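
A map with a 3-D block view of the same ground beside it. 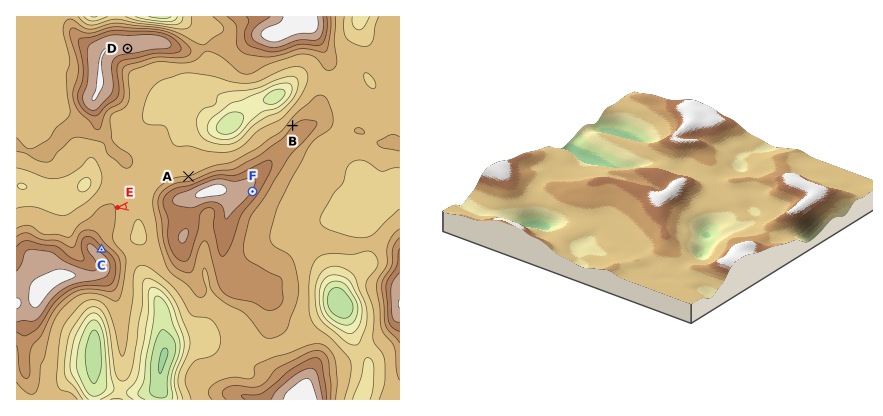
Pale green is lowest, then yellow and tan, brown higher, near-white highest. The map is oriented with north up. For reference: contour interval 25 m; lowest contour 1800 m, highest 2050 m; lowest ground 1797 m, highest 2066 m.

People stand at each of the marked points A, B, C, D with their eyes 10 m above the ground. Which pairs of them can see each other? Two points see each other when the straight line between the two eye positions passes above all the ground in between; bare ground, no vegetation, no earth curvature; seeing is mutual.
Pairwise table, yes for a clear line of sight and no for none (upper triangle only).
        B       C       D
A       yes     no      yes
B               no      yes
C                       yes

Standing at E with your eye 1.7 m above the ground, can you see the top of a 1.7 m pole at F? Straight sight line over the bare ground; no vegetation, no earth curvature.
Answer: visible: false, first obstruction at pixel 157 203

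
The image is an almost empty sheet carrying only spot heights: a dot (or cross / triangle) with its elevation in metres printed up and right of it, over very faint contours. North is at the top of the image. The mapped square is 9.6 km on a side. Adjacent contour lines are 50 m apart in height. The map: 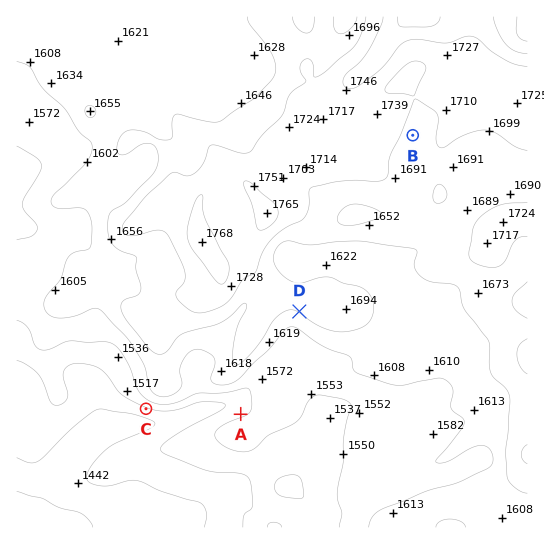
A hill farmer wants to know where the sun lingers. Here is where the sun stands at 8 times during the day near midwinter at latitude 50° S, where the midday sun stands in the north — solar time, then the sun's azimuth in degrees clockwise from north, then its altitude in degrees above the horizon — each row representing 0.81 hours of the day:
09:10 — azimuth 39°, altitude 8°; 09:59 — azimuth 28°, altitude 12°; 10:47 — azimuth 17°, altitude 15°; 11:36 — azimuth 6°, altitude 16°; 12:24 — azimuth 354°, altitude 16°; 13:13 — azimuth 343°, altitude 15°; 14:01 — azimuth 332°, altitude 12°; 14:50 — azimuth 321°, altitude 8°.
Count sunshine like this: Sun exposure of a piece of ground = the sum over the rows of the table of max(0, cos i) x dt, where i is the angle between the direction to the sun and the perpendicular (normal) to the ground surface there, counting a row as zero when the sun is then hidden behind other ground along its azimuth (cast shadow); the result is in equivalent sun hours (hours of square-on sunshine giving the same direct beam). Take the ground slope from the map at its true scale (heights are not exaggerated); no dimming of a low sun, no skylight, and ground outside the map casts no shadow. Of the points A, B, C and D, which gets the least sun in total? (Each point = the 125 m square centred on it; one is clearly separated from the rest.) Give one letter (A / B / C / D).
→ C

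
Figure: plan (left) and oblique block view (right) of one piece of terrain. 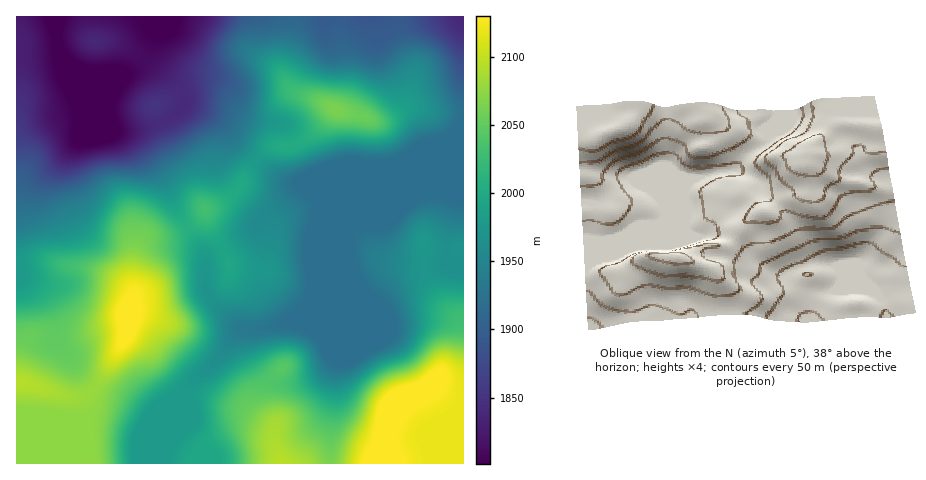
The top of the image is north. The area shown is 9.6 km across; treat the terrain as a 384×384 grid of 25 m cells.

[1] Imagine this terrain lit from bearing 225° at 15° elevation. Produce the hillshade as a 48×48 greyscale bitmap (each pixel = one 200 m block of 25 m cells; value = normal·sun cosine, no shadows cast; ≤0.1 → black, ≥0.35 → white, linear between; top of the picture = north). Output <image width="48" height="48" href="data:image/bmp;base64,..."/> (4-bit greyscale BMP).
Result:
<image width="48" height="48" href="data:image/bmp;base64,Qk32BAAAAAAAAHYAAAAoAAAAMAAAADAAAAABAAQAAAAAAIAEAAATCwAAEwsAABAAAAAAAAAAAAAAABEREQAiIiIAMzMzAERERABVVVUAZmZmAHd3dwCIiIgAmZmZAKqqqgC7u7sAzMzMAN3d3QDu7u4A////AKqqqqmGM2mqqqmr3/7KmHZovcupd4maqqqqqqmGNHmqqqqs7/3Kh3ZovcupiJmaqqqqqqmGRHmqqqq97+26h3Z4rMupiJmqqqqqqqmHVYmqqprN7tu5h3Z4m7zKmZmqqqqqqqqXZnmaqqve7Luph2Znir3bqZqqqqqqqqqYd3iaqqzu26qYZVVVec3bqaqqqbu7uqqYiImaqqzcuqmHVUQ0ac3bmaqqmbu6mImZiJmqqqu6qpiHZUM0aby5iJqpmamId4mqmaq7qZmZmYiJh0IkZ5mXZXiZiIdmZ4q8uqu7qZmZmIial0IkZ4h1NGiYd2ZmeJvdy7y6mZmZmHiJhSEleIhkNGiHVWZ4iaze27u5mZmIiHd2UgA3mZh1RomGQ4iJmrze26qpmph3d2ZUIAFZqqmIeaqFM5mZqrze25maqoZVZ3dlMiWKqqqZq8uWVYiImrze25iamFM0aJmXZnmqqqqqvd25iHd4mqve25iYdBAViruqmZqqqqqqvu7LqmZ4mavNyoiHUQA4vMu6qqqqqqqqzu3LmHeJmavNyoh2MAJ7zLqqqZmqqqqs3ty5dpmqqrzdyph1IBWcyqqqmYmqqqrN3cuYZqq7u83duoZUITasupmql3iaqqzczLqXd6vNzMzLqGVDIkesuZmZdmiaqrzLzLqYiLvMqZmZiGVDM1i8qIiYdWmqqry6u7qZmqqodmd5qXZlVWm8l3eIdnmqqruqq7qZqoh2Znebyoh3ZnrLh3eIdnmqqrqZq7qImYd3eIm9ypiGVovKh3iZh4mqqqmJq7l3iIiIiJm9yphkRqy5h4mZh4maqpmZqqhmd4iImZm8uXZDSM2oiImZh3iaqqmqqpdmZ4iIiImrqGQjasuHeJmYd3iaqqqqqZh3d4d3d3iqljIke7hleJmHdnmaqqqqqpmImYdmZniZdCI2ioZViZd2d4mqqqqqqqmZqndlVWeHQiNXmXZniYZniqqqqqqqqqqqqndlRWZUIjV4iId4mYeKzMu6qqqqqqqqqndURVVDI1eIiIiIiIm97tzMu8zMuqqqqnZURWZVVniId4iIiJvNzM3e7//+yqqqqnZUVoiIiZmYd4h3eby6mbze///+yqqqqnZVaJqZq8uoiIh3irupib3v///8mau7qXZniJmqrNy5mYiJq7u7vO7/7tynZ6u6mHd4iJqqvdy6mZq8u7zd7//9updCR5qYd4h3iJqqvMupmavdur3//+7JdlMSV4h2Voh3eJqqqrqYibzcqr7/7Ll0MyEUeIdlVYdmeaqqqqmImrzLq9//yWQhIhEleIdlRYd3iaqqqqqZqrzLzf/+lTIRIiJGiIdkRYh3mqu7u7qqqru97//qYyITRDRXmYZURJh4ms3cu6qZmqrO/tynQzI1dlZ4mHUyNJh4nO3LqpiJmZrN3Kh2RERXh3eJmGQiNIh4rMuYiIiImau8uod2ZVV5mIiZl1QzRod3q6l3d4iJmru7uod4d3eJmIiZmGVVZ4d3mph3d4iJq7qrupiIiIiJmIiZmHZmdw=="/>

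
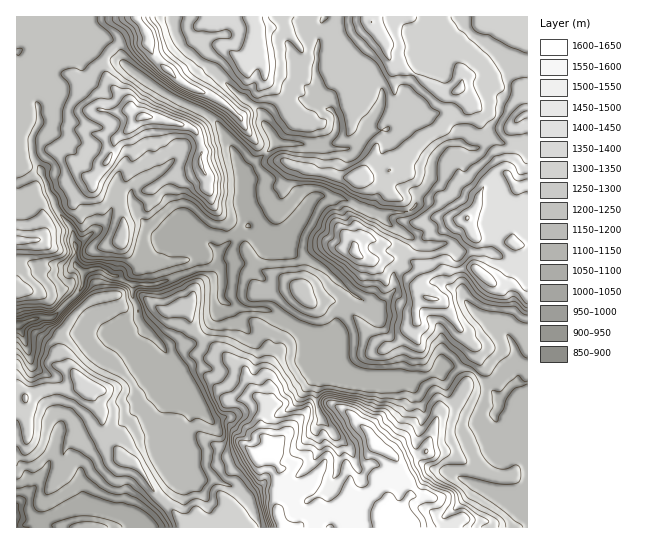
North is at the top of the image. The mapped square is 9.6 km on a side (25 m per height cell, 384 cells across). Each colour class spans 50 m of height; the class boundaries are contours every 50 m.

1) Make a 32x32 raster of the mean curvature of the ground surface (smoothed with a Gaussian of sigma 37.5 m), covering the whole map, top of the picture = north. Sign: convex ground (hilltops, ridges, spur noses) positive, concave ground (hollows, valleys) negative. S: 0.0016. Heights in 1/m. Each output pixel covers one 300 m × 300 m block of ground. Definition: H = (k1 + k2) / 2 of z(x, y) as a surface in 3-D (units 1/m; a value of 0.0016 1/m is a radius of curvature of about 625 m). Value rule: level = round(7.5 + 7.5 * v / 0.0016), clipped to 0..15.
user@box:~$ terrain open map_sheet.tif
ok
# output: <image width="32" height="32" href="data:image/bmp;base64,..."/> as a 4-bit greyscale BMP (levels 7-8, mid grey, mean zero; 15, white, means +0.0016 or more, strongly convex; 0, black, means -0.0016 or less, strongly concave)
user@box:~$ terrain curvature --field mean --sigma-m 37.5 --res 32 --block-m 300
<image width="32" height="32" href="data:image/bmp;base64,Qk12AgAAAAAAAHYAAAAoAAAAIAAAACAAAAABAAQAAAAAAAACAAATCwAAEwsAABAAAAAAAAAAAAAAABEREQAiIiIAMzMzAERERABVVVUAZmZmAHd3dwCIiIgAmZmZAKqqqgC7u7sAzMzMAN3d3QDu7u4A////AKuJqXYnunlw+Id3iKlMu4dLdlVUnll7GMZ4l4iW1VVXd6doh/VUojiIlKd4uqc1eHWoaJuFZnh5t5iTlsEDmoiIZ3i7R4WE/Jd/Zo17qoZ2qFh5l2h7a6vHJwf5aWZ4aJdWemh4eAaIbjCftZTGZniWVYp2d3WJW4Wf+4ll2XZpu6nNl2dy17mUOTM0Vou1aHNMtmZ4SnWblUVUREQ3eHZ4y0Z3hXmbl3R3e8l6JJh3SbdneXVnuUeXl2i6jCnKdwnZZ3YpiUdqdEVaVts9pVhwDoaB7LhFUki4mCeliyRG7eDf9unMN8uLuGNUfOM7y5Z8FQMQLmeWrLQrhcllf6dUYFFqi6QoiGUifdd4x/dXvfD99XiIR6ZlnstpkzFUmpvAVddXhndnhmjcsyiI5XdpKYW0lWTYWIZMhgNrrNZ3fAuHg8Y49GemUhOepIWnd0am6GSpjNRmdUjOlnN3bHvAe386Zn+TV8/8bXuFiFnUiJhod3YvcmaURESnuDlHZod3mMhVPyH1NnW0hXukhIekhnZe//YM8Jy5eGh2eIh9lYe6nIIA/hWXRKhZZXaoSFh3Z7cA/4CMeGeIaEqsd2mJmXtAX4QYy2VrmC2XaYlnZ3d5N/Y1i5tnaIZraHiHZ3d3ZTryZ4SKSWhmqmd4ZoiHeHiec3qmind2esWHhniI"/>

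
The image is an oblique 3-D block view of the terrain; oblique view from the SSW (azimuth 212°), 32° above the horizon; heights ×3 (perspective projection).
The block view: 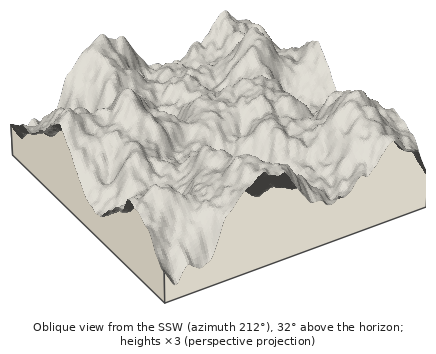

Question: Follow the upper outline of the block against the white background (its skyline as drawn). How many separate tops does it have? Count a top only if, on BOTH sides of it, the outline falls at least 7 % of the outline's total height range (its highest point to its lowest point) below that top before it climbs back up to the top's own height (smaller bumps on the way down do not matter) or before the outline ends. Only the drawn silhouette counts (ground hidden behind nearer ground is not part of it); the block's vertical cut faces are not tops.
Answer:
2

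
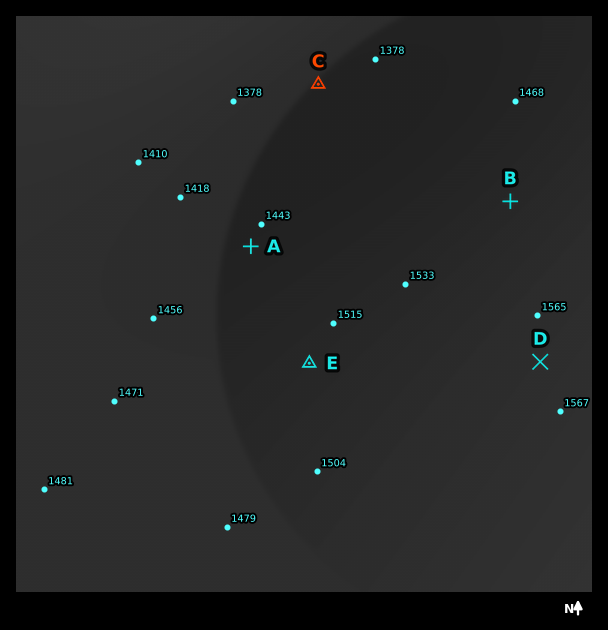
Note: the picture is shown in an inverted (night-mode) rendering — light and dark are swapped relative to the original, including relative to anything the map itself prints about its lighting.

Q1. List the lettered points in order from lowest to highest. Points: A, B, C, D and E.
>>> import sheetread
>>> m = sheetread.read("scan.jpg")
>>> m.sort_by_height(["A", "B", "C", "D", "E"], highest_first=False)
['C', 'A', 'E', 'B', 'D']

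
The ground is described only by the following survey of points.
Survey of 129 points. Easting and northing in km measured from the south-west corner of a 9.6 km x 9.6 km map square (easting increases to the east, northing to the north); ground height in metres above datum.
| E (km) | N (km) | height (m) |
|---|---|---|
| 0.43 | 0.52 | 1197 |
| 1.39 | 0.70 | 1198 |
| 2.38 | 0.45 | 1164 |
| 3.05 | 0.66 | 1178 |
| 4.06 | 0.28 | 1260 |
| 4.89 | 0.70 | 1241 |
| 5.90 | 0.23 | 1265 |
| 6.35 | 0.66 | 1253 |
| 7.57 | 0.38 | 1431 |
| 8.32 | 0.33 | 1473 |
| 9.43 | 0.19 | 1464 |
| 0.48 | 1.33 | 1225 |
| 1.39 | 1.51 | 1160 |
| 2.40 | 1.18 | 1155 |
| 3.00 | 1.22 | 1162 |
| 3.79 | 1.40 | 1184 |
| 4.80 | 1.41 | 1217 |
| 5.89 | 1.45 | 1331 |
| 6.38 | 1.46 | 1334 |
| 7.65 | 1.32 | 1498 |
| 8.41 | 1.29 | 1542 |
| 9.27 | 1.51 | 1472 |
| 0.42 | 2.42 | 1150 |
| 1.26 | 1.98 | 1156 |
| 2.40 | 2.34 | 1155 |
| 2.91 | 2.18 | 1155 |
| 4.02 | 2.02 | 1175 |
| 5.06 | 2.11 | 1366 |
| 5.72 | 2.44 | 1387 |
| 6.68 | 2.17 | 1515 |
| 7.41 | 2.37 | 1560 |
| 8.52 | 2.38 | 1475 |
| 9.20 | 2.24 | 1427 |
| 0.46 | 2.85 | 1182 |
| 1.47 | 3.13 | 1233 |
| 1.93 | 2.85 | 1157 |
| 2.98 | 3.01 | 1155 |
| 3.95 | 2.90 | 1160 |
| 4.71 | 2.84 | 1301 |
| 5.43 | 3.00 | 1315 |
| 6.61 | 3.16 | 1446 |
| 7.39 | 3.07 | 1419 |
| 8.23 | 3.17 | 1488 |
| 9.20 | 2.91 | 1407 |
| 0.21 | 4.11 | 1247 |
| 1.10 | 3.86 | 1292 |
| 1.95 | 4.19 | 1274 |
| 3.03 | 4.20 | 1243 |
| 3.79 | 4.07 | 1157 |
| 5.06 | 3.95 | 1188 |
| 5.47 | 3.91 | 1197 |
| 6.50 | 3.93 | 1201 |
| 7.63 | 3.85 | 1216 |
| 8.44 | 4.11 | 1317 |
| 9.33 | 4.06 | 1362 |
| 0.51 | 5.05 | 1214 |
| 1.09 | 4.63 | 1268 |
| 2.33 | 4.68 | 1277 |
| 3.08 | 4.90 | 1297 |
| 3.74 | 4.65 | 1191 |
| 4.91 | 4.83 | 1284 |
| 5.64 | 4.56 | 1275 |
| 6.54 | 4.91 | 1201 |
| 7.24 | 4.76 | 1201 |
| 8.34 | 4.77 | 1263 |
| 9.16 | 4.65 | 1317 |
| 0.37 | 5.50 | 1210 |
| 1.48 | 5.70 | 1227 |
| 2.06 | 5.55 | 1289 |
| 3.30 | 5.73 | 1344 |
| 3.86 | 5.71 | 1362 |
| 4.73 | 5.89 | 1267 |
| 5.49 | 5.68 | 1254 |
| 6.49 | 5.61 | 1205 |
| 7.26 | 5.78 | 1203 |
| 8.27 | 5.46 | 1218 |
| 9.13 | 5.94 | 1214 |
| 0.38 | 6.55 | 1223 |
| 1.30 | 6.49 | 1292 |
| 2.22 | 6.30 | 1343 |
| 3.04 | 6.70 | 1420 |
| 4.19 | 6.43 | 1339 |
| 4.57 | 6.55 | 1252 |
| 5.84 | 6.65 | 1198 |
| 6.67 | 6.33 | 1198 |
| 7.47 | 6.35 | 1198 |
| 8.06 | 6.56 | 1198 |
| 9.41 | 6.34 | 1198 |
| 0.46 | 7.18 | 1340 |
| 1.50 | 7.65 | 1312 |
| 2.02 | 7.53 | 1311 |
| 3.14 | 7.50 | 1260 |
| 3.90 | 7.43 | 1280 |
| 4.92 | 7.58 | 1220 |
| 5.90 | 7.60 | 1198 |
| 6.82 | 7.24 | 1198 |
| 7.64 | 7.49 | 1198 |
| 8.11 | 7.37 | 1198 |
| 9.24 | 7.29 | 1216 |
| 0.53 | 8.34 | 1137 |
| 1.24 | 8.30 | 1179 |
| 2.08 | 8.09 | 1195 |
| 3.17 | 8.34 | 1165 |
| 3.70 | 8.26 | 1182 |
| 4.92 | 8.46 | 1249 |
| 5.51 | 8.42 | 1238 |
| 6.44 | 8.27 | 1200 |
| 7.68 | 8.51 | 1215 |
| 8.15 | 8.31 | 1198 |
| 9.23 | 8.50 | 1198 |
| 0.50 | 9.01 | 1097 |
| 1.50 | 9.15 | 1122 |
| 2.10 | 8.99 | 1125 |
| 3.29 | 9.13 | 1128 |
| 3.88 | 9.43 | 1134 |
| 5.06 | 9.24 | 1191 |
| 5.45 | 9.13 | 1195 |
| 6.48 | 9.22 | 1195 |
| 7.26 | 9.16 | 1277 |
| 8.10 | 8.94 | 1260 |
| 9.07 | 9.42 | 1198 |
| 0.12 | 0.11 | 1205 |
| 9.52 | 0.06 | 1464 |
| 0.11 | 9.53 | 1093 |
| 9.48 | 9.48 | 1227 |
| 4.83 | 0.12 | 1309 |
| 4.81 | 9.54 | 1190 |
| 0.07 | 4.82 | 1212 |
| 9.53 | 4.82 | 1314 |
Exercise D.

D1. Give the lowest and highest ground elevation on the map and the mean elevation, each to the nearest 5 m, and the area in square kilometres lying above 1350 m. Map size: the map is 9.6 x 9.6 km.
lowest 1090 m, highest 1575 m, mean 1260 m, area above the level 15.8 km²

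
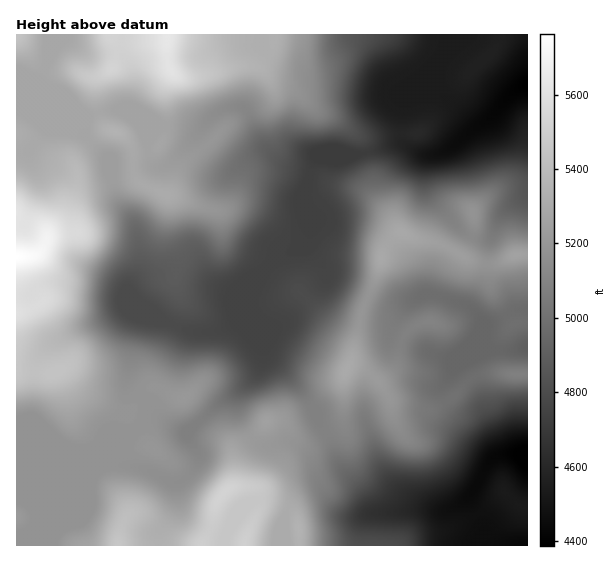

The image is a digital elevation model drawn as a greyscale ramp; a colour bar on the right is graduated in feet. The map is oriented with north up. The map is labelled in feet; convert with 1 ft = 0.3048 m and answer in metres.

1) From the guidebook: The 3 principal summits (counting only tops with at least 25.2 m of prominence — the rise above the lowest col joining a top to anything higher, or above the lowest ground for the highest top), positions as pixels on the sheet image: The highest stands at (225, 492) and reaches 1685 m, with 107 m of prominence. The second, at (346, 371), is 1617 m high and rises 67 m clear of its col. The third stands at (381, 259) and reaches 1615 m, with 33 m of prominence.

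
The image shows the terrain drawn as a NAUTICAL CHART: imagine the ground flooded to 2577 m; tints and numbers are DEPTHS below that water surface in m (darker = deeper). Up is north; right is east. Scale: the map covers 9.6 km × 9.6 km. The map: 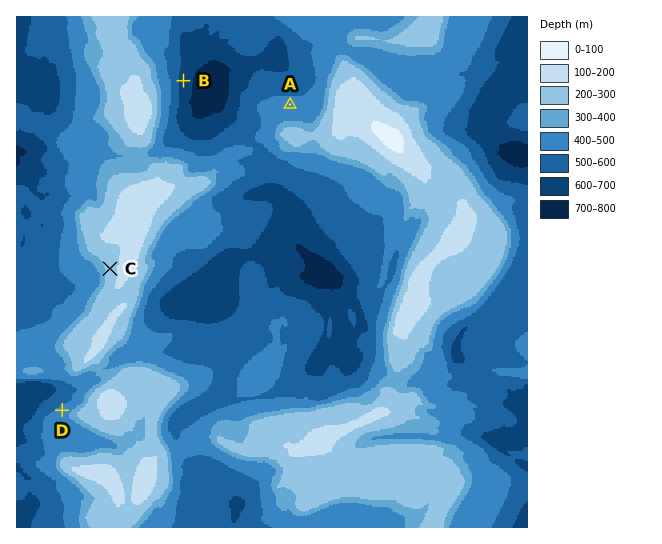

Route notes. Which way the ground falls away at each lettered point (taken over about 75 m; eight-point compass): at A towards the N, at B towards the E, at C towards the W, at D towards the NW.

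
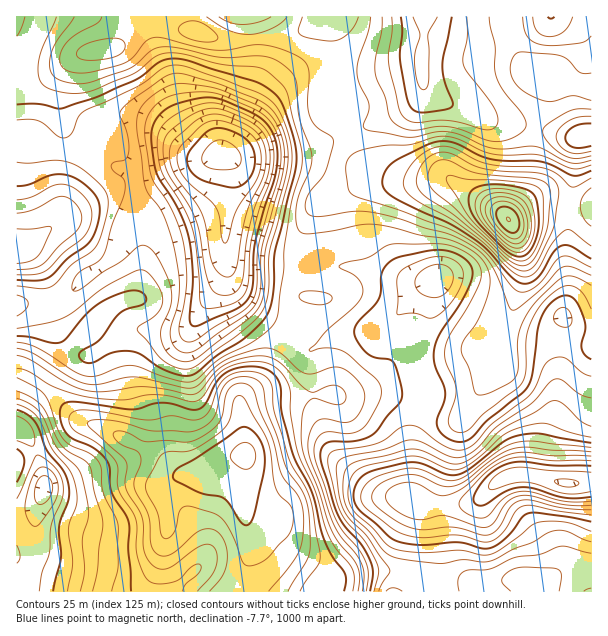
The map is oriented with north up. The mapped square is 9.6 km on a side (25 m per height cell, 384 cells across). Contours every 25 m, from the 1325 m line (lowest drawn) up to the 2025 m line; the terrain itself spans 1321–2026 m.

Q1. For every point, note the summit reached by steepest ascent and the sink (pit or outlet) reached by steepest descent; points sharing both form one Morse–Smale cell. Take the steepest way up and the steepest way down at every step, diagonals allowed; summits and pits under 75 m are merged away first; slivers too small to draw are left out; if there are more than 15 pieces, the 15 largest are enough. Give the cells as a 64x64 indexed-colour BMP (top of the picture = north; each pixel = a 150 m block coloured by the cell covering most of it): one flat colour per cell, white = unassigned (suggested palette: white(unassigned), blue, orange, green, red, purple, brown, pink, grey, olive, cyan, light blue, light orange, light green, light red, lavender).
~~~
<image width="64" height="64" href="data:image/bmp;base64,Qk12CAAAAAAAAHYAAAAoAAAAQAAAAEAAAAABAAQAAAAAAAAIAAATCwAAEwsAABAAAAAAAAAA////ALR3HwAOf/8ALKAsACgn1gC9Z5QAS1aMAMJ34wB/f38AIr28AM++FwDox64AeLv/AIrfmACWmP8A1bDFAGZmZmZmZmZjMzMzMzMzMzMzMzMzMzMzMRERERERERERlmZmZmZmZmYzMzMzMzMzMzMzMzMzMzMxERERERERERGZZmZmZmZmZjMzMzMzMzMzMzMzMzMzMzEREREREREREZlmZmZmZmZmMzMzMzMzMzMzMzMzMzMzMRERERERERERmWZmZmZmZmYzMzMzMzMzMzMzMzMzMzMxERERERERERGZZmZmZmZmZjMzMzMzMzMzMzMzMzMzMzEREREREREREZlmZmZmZmZmYzMzMzMzMzMzMzMzMzMzMRERERERERERmWZmZmZmZmZjMzMzMzMzMzMzMzMzMzMxERERERERERGZZmZmZmZmZmMzMzMzMzMzMzMzMzMzMxEREREREREREZlmZmZmZmZmYzMzMzMzMzMzMzMzMzMzERERERERERERmZZmZmZmZmZjMzMzMzMzMzMzMzMzMxERERERERERERGZlmZmZmZmZmMzMzMzMzMzMzMzMzMzEREREREREREREZmWZmZmZmZmYzMzMzMzMzMzMzMzMzMRERERERERERERmZZmZmZmZmZmVVMzMzMzMzMzMzMzMxERERERERERERGZlmZmZmZmZmVVVVMzMzMzMzMzMzMzEREREREREREREZlmZmZmZmZlVVVVVVMzMzMzMzMzMzMRERERERERERERmWZmZmZmZVVVVVVVUzMzMzMzMzMzMxERERERERERERGWZmZmZmVVVVVVVVVTMzMzMzMzMzMzEREREREREREREWZmZmZlVVVVVVVVVVMzMzMzMzMzMzMRERERERERERERZmZmZVVVVVVVVVVVUzMzMzMzMzMzMzERERERERERERFmZmZVVVVVVVVVVVVTMzMzMzMzMzMzMREREREREREREWZmZVVVVVVVVVVVVVMzMzMzMzMzMzMzERERERERERERZmVVVVVVVVVVVVVVVTMzMzMzMzMzMzMRERERERERERFmVVVVVVVVVVVVVVVVUzMzMzMzMzMzMREREREREREREVVVVVVVVVVVVVVVVVVVMzMzMzMzMzMxERERERERERERVVVVVVVVVVVVVVVVVVUzMzMzMzMzMzERERERERERERFVVVVSJVVVVVVVVVVVVVMzMzMzMzMzMREREREREREREVVVVSIiVVVVVVVVVVVVUzMzMzMzMzMxERERERERERERVVVSIiIiVVVVVVVVVVVVMzMzMzMzMzERERERERERERFVVSIiIiIiIiIlVVVVVVUzMzMzMzMzMREREREREREREVVVIiIiIiIiIiJVVVVVVVMzMzMzMzMzERERERERERERVVUiIiIiIiIiIiVVVVVVUzMzMzMzMzMRERERERERERF3d3IiIiIiIiIiJVVVVVVVMzMzMzMzMxEREREREREREXd3dyIiIiIiIiIiVVVVVVUzMzMzMzMzERERERERERERd3d3ciIiIiIiIiIlVVVVUzMzMzMzMxERERERERERERF3d3d3IiIiIiIiIiVVVVVTMzMzMxEREREREREREREREXd3d3d3IiIiIiIiJVIiIiERERERERERERERERERERERd3d3d3dyIiIiIiIiIiIiIRERERERERERERERERERERF3d3d3d3IiIiIiIiIiIiIhEREREREREREREREREREREXd3d3d3dyIiIiIiIiIiIiIRERERERERERERERERERERd3d3d3d3IiIiIiIiIiIiIhERERERERERERERERERERF3d3d3d3dyIiIiIiIiIiIiEREREREREREREREREREREXd3d3d3d3dyIiIiIiIiIiIhERERERERERERFEgRERERd3d3d3d3d3ciIiIiIiIiIiIRERERERERERFERIgRGIh3d3d3d3d3d3IiIiIiIiIiIiIhERERERERRERESIiIiHd3d3d3d3d3d3IiIiIiIiIiIiIhERERERRERERIiIiId3d3d3d3d3d3dyIiIiIiIiIiIiIkREREREREREiIiIh3d3d3d3IiIid3ciIiIiIiIiIiJERERERERERESIiIiHd3d3dyIiIiIiIiIiIiIiIiIiJERERERERERERIiIiId3ciIiIiIiIiIiIiIiIiIiIiJEREREREREREREiIiIgiIiIiIiIiIiIiIiIiIiIiIiIkRERERERERERERIiIiCIiIiIiIiIiIiIiIiIiIiIiIiREREREREREREREiIiIIiIiIiIiIiIiIiIiIiIiIiIiRERERERERERERESIiIgiIiIiIiIiIiIiIiIiIiIiIiJERERERERERERERIiIiCIiIiIiIiIiIiIiIiIiIiIiJERERERERERERERESIiIIiIiIiIiIiIiIiIiIiIiIiIkRERERERERERERERIiIgiIiIiIiIiIiIiIiIiIiIiIiREREREREREREREREiIRCIiIiIiIiIiIiIiIiIiIiIiJERERERERERERERESEREIiIiIiIiIiIiIiIiIiIiIiIkREREREREREREREREREQiIiIiIiIiIiIiIiIiIiIiIiRERERERERERERERERERCIiIiIiIiIiIiIiIiIiIiIiJEREREREREREREREREREIiIiIiIiIiIiIiIqqqIiIiIkREREREREREREREREREQiIiIiIiIiIiIqqqqqqqqqIiRERERERERERERERERERCIiIiIiIiIiqqqqqqqqqqqiJERERERERERERERERERE"/>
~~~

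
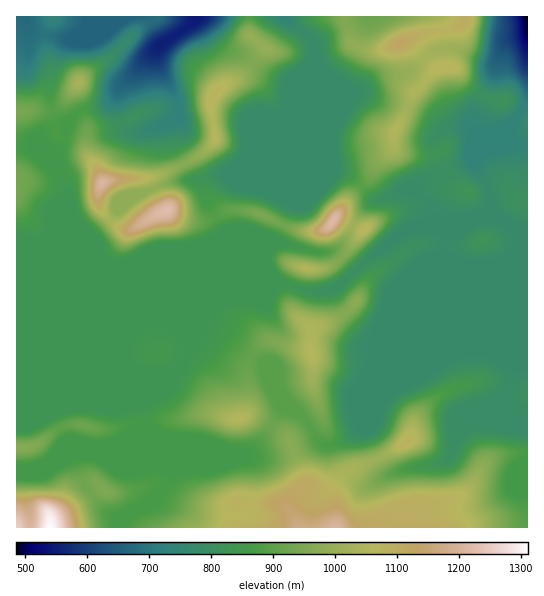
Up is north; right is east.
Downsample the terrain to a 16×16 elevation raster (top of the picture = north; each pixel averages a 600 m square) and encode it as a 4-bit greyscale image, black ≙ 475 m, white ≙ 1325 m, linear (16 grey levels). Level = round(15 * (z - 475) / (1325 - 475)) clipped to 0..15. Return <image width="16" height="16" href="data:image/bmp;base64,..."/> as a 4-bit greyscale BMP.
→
<image width="16" height="16" href="data:image/bmp;base64,Qk32AAAAAAAAAHYAAAAoAAAAEAAAABAAAAABAAQAAAAAAIAAAAATCwAAEwsAABAAAAAAAAAAAAAAABEREQAiIiIAMzMzAERERABVVVUAZmZmAHd3dwCIiIgAmZmZAKqqqgC7u7sAzMzMAN3d3QDu7u4A////ANyHeavMu7uYiId3iaupiJeHd3d3iHiWd2d3eJmIZpZmZmZniIhlZmZmZnZ4mWVVVWZmZneJdVVVZmZmZnd2VVVmZ2ZmiHZlZXaLuHd6p1VVd7qoZlaGZmZ3qIh1VXl2VXd2VoVVeYZVeGRHl1Vol2VWYyaIdnmqY0Q0Ilhmiapy"/>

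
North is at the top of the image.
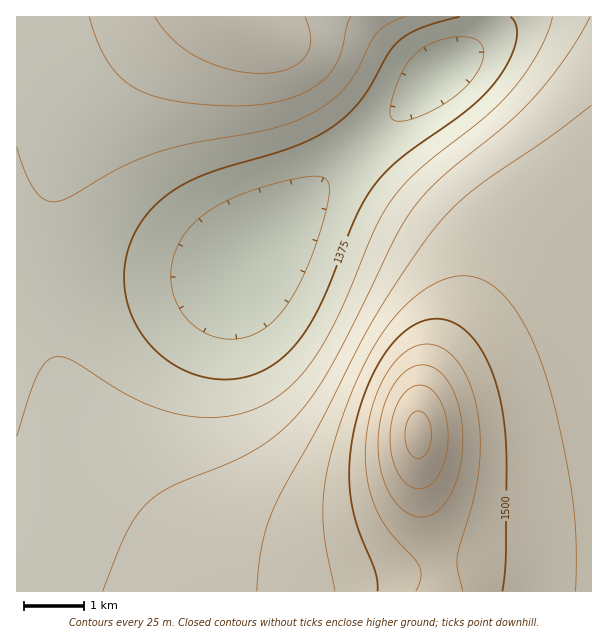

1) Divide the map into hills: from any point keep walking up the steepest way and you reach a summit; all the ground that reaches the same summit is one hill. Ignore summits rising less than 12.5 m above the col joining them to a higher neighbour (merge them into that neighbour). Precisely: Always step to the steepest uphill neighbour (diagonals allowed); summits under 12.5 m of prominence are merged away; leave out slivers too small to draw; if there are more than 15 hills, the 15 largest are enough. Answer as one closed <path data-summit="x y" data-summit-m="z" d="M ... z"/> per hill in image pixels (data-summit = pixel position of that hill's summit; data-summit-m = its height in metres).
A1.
<path data-summit="419 434" data-summit-m="1608" d="M591 16l-105 0-5 20-19 20-31 23-51 53-59 52-85 82-8 5-16 5-29 2-109 2-54 3-4 2 1 307 575-1z"/><path data-summit="237 17" data-summit-m="1474" d="M485 16l-468 0-1 268 58-4 109-2 29-2 19-6 149-138 51-53 31-23 19-20 5-13z"/>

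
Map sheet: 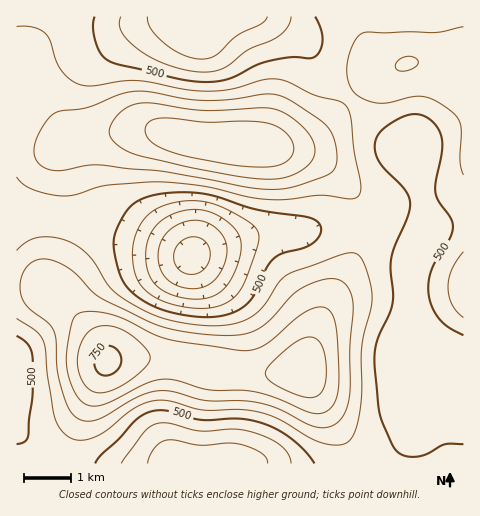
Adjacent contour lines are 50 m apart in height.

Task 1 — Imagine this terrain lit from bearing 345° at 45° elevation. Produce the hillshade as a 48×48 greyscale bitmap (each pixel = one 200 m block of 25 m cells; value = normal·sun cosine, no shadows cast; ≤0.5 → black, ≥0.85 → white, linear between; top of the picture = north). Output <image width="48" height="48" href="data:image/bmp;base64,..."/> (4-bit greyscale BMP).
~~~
<image width="48" height="48" href="data:image/bmp;base64,Qk32BAAAAAAAAHYAAAAoAAAAMAAAADAAAAABAAQAAAAAAIAEAAATCwAAEwsAABAAAAAAAAAAAAAAABEREQAiIiIAMzMzAERERABVVVUAZmZmAHd3dwCIiIgAmZmZAKqqqgC7u7sAzMzMAN3d3QDu7u4A////ALuqmHdmZmZ3d3Zmd3d3iHd3iJmaqqqqu6qpmHZlVWZndmZWZnZmd2ZmeImZqqqqqqqZh2ZUVVVmVVRERVVVVVVVZ4mZmZmZqpmZh2VERFVVVEMzMzREREREVniZmZmZmZmZh2VDMzREQzIhEiIzMzNEVniZmZmZmaqZh2UyIiIiMyIREREiIzREVWeJmZmZmaqpmGVCEAARIiIhEREiI0RVVmeJmZmZmaqZiHZDEAARIzMyIiMzNFVmZmeJmqqqmaqZiHdkMiEiNEVVVVVmZmZmZ3eJqqqqqaqZmIh2ZUREVWd3eIiZiIh3d3eJmqqqqqqpmZmYh2ZneImaqqu7uqmHd3eImqqpmZmZqqqqmYiZmru7u8zMzLqYd3d4iZmZmYiJq7u7qqq7zN3d3czMzMuod2Z3iJmYh2Z4mrzMy7zN3u7u7d3MzMuph2ZneIiIdlVnirzd3d3e7////u3czMuph2Zmd4iHZlVnibzd7u7v/////u3czMu6h3Zmd4iHdnZniazd7u7v////7u3czMu6mHd3eIiId4iImavM3d3e7//+7dzMzMy6qYh3iJmZiJmZmqq7u7zN3u7u3czMzMzLqZiIiZmZmaqqqqqqqqqrzd3d3Mu8zMzMupmIiZqqqru7u6qpmZmaq8zMzMu8zN3cu6mIiZqru7u7u7qpmIiImau7u7u8zM3cy6mIiJq7vMzMu7qpiHd3eImaqru7vMzMu6mIiJmrzMzMu6qZh3ZmZneImaq7u7u7uqmIeImrvLu7uqmYh2VVRVZneImaqqqqqpmId4iaq6qqqpmYh2VEM0RVVmd4iIiZmZmIiIiJmpmZmYiIh2VDIiMzREVWZnd4iJmIiIiIiYiIiIiId2VDIRESIzM0RFZneIiZmIiIiId3d3d3dmVDIQAAESIiI0RWZ4mZmZmZiHdmZmZmZVQzIQAAAREiIjRVZ4mZqZmZmIdmZmZlVUMyIQAAESIiIjRWZ4mqqqqpmIh3ZmZlVEMyIRESIjM0REVWeImqqqqqmZiId2ZmVVQzIiM0REVVVWZ3iImZqqqqqamZiHd3dmVURFVmd3d3d3iIiIiZmaqqqqqqmZiIiHd3d4iZmZmZmZmZmIiIiJmZmqqqqqqZmZmZqru8zLu7uqqqmId3d3iImZqqu7u6qqq7zd3d3d3My7u6qYd2ZmZ3iZmqu7vLu7zN3u7u7u3dzMu7qYdmVVVneImaq7zM3d3e7v///+7dzMy7qYd2VVVneIiaq7zN3u7u7////+7dzMu7qYh2ZVZneIiZqrvN3u7u7////u7dzLu6qYiHdmZ3iIiZqqu83e7u7u//7u3dy7u6qZiIh3d4iImZmqqrzN3d3d7u7d3cy6qqqpmZmIiJmZmZmZmau7zMzMzd3d3cy6qqqqqqqqmaqqqZmZmZqru7u7u8zM3cy6qqqqq7u7u7u7upmYmZqqqqqqqrvM3cy6qZqqq7zMzLu7u6mYiImZmqqpmau8zMy6mZmaq7zMzMzMu6mYiIiJmZmZmZq7vMu6mZmaqrvMzMzA=="/>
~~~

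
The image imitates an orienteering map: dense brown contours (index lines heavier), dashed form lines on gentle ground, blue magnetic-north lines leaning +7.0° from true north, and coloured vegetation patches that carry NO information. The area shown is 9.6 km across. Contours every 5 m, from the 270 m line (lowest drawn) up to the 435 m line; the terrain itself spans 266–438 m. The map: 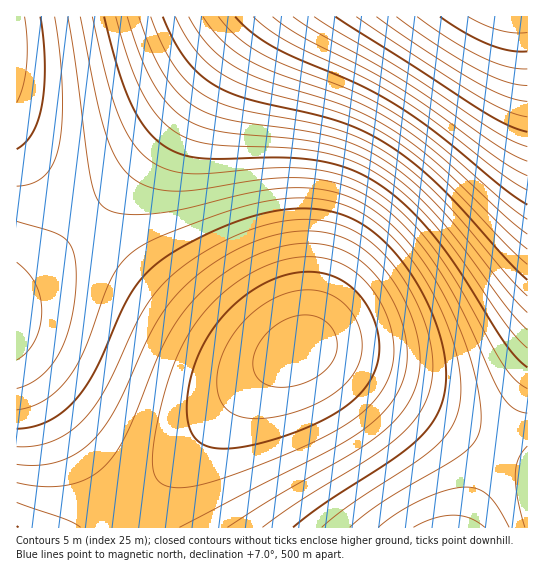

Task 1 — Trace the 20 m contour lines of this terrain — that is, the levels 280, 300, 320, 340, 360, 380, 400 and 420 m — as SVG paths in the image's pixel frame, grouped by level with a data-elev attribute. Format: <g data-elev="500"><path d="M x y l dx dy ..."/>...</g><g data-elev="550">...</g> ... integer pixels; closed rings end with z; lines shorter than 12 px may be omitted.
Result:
<g data-elev="280"><path d="M527 69l-21-3-24-9-32-18-33-22"/></g><g data-elev="300"><path d="M527 132l-18-7-23-12-151-96"/></g><g data-elev="320"><path d="M527 190l-24-15-64-50-37-26-39-22-75-35-19-12-16-13"/></g><g data-elev="340"><path d="M527 249l-21-19-63-61-41-33-25-15-26-13-84-27-29-12-15-10-13-12-12-14-9-16"/></g><g data-elev="360"><path d="M527 313l-18-20-47-59-25-29-27-26-28-20-23-12-24-9-30-7-79-12-20-6-17-11-15-14-13-18-11-24-11-29"/></g><g data-elev="380"><path d="M413 527l21-9 20-3 16 3 15 9"/><path d="M527 389l-12-9-12-15-44-79-29-42-29-33-30-22-26-13-30-7-38-1-67 5-21 1-24-5-19-12-15-18-13-26-12-36-14-60"/></g><g data-elev="400"><path d="M293 527l28-21 68-44 26-20 12-12 8-12 6-13 4-15 1-23-4-25-10-28-13-28-17-25-19-20-20-16-20-10-17-5-19-2-20 1-21 4-23 6-24 10-28 13-22 13-21 16-16 20-11 20-26 59-9 16-10 13-13 12-14 10-16 6-16 2"/><path d="M17 149l9-7 7-9 5-13 4-15 3-42-5-46"/></g><g data-elev="420"><path d="M81 527l-15-8-49-17"/><path d="M172 487l18 0 23-5 34-12 46-19 29-13 21-12 18-12 13-13 10-14 7-14 3-16-1-16-4-19-7-17-10-16-13-13-16-11-17-6-19-2-20 2-21 7-21 11-20 14-18 18-17 22-13 26-11 30-9 39-4 28 0 17 6 11 6 3z"/></g>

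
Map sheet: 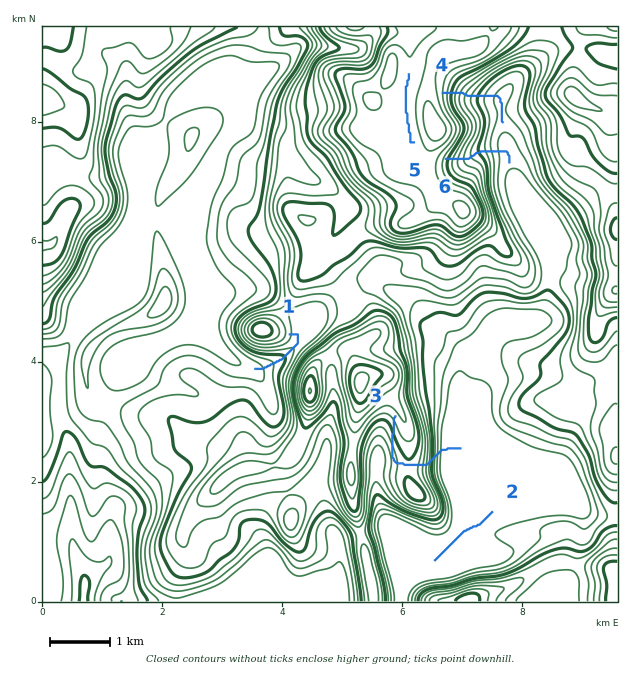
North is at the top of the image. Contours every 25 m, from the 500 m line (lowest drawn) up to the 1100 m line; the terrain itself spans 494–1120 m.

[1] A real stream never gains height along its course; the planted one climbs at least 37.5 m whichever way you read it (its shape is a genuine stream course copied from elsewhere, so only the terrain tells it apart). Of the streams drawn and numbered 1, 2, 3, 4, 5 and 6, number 3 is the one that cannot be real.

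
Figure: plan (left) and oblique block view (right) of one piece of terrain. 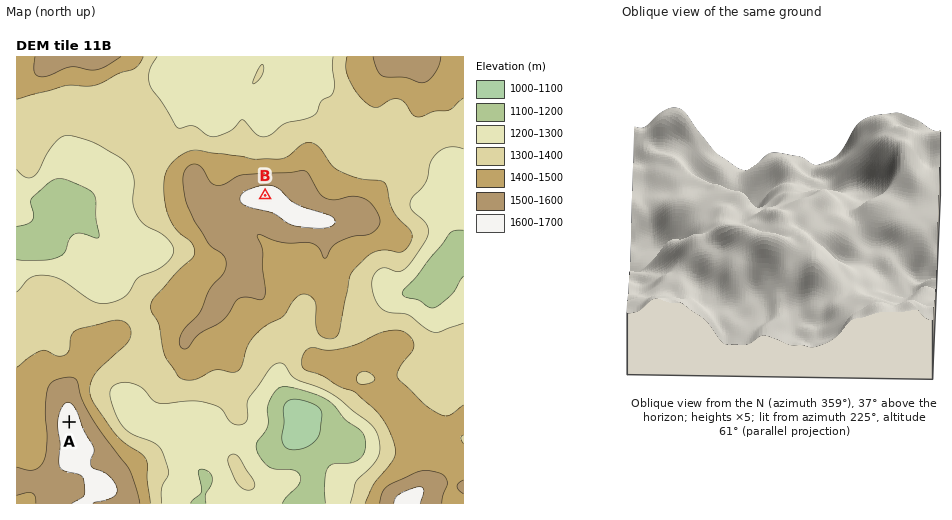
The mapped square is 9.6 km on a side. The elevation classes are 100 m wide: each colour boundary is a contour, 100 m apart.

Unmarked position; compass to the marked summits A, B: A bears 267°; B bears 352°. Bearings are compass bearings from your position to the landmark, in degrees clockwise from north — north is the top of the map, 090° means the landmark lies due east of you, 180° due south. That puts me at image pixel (295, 410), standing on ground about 1060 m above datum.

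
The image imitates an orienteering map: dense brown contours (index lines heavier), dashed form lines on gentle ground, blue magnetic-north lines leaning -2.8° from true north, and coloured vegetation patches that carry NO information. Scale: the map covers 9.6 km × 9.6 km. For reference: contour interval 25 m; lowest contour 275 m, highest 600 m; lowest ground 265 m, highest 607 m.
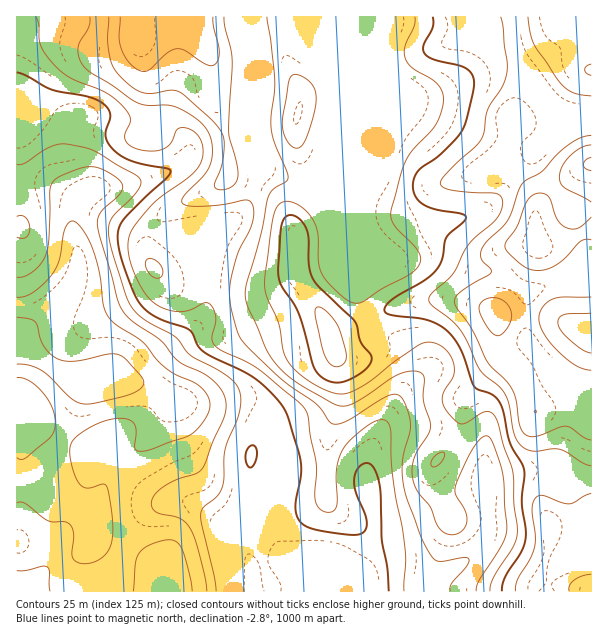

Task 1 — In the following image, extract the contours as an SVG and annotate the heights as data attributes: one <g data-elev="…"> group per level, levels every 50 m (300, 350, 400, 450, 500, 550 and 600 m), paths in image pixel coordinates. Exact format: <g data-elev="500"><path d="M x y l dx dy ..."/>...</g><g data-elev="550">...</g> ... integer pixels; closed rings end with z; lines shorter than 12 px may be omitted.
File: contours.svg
<g data-elev="300"><path d="M133 591l2-28 5-11 12-8 18-4 7 2 5 7 7 24 3 18"/><path d="M17 571l7 0 18-5 5 1 2 5 1 19"/><path d="M17 458l4 2 5-2 22-18 6-8 1-9-3-15-9-15-13-12-7-3-6 0"/><path d="M17 297l7 0 8-4 19-18 8-15 6-32 4-6 3-1 3 1 11 12 7 16 7 25 3 30 6 13 9 8 25 16 14 18 10 9 10 6 17 7 7 5 7 9 2 9-5 14-13 15-7 3-38 13-7 1-5-2 0-23-3-4-7-3-12 0-15 4-16 9-9 8-3 7 0 9 3 15 5 11 5 5 4 1 17-4 3 2 1 5 4 28 0 20-5 13-9 8-12 4-10-3-3-3-1-4 1-21-4-9-4-2-17-1-22-17-5-2-4 1"/></g><g data-elev="350"><path d="M17 237l4 1 5 0 3-4 1-6-1-6-3-4-5-3-4 1"/><path d="M17 164l9-1 25-17 8-2 7 0 20 4 9 3 44 26 2 5-2 7-26 27-5 12 4 23 17 51 5 8 7 7 33 19 15 18 37 21 7 6 6 8 2 9-1 10-3 12-12 29-2 37-5 9-14 11-3 7 1 11 12 51 2 16"/></g><g data-elev="400"><path d="M36 17l3 7 0 15 2 8 14 19 16 12 37 16 11 8 8 9 3 9-5 17 1 4 4 5 16 5 16-2 8-5 6-13 6-3 10 2 8 8 3 8 0 7-1 8-4 7-11 11-31 22-24 29-4 15 4 21 6 16 8 12 7 8 8 5 10 4 11 1 9-2 13-7 6 1 4 5 2 8-4 21 3 7 8 6 34 17 46 39 5 9 2 21 6 25-1 38 2 6 4 4 9 2 4-2 2-3 1-39 3-12 5-10 14-14 15-10 9-2 5 3 3 9 2 47 12 72-1 40"/></g><g data-elev="450"><path d="M109 17l-1 22 2 18 4 11 8 10 12 11 10 4 9 0 18-3 9 2 29 25 11 12 4 11 0 12-3 15-7 18 2 4 5 1 6-1 6-3 4-6 1-6-2-15-7-25 3-74-1-12-6-22-1-9"/><path d="M267 17l8 63-4 37 0 12 3 14 14 34-2 5-14 9-4 7-7 35-15 54-1 10 3 9 18 44 12 16 19 17 39 22 9 1 9-3 36-24 11-6 13-2 8 3 2 6-1 21 7 19 0 8-2 7-14 23-2 9 0 10 5 14 13 16 7 18 9 8 10 1 6-3 3-4 2-6-1-6-11-21 1-9 12-27 9-15 8-7 3 0 3 3 12 35 4 56-4 13-23 36-4 12"/></g><g data-elev="500"><path d="M329 381l12 1 14-5 13-11 4-9-11-15-6-21-35-33-7-9-4-13 0-27-3-11-8-10-5-3-5 0-4 4-3 11-3 37 1 12 3 8 12 16 5 11 15 54 6 8z"/><path d="M433 17l0 9-9 19 0 8 8 6 27 6 8 4 6 8 1 10-7 32-5 12-21 23-23 17-4 9-1 9 4 9 8 7 12 5 24 4 3 1 2 3-3 4-17 15-4 23-7 11-11 10-31 18-6 6-3 6 3 3 5 1 36 5 10 4 8 6 7 8 8 12 13 37 3 2 17 7 7 10 9 37 14 27-2 33 4 30-3 15-18 28-2 8-1 7"/></g><g data-elev="550"><path d="M591 574l-10 2-8 5-3 4-1 6"/><path d="M591 135l-10 3-11 6-13 11-15 17-15 8-5 4-15 37-21 21-5 9 0 7 10 11 0 4-30 18-5 6-2 5 3 6 15 22 16 32 18 18 7 10 3 11 4 24 4 8 4 3 8 0 30-10 6 2 12 9 7 3"/><path d="M528 17l2 16 4 11 25 37 13 11 19 4"/></g><g data-elev="600"><path d="M591 313l-27 2-4 2-2 6 3 7 8 9 13 11 9 3"/><path d="M591 157l-6 3-2 5 2 3 6 3"/></g>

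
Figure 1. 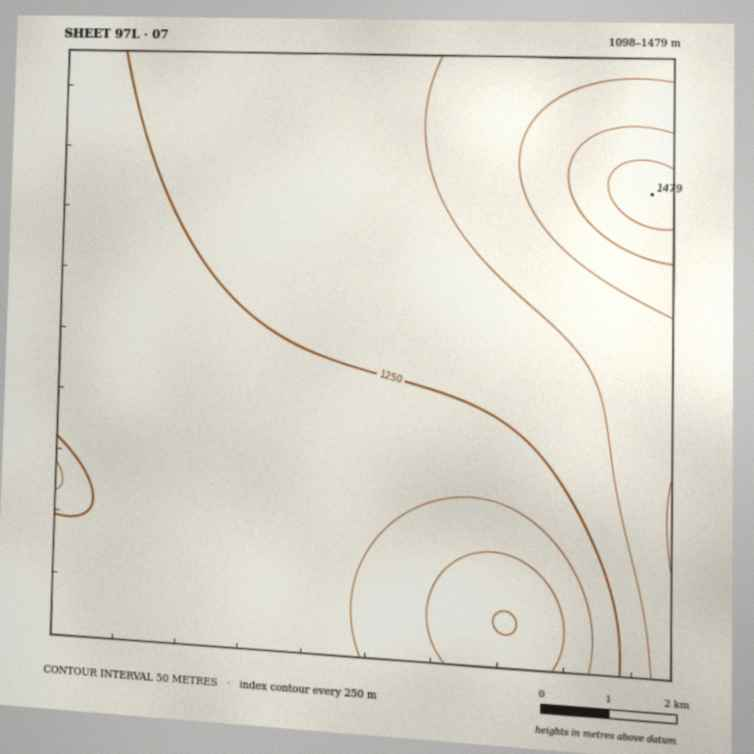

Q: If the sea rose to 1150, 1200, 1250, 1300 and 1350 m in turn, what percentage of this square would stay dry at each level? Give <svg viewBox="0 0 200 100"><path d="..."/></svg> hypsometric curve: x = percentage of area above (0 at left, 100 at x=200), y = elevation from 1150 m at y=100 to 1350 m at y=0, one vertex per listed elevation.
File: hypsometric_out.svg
<svg viewBox="0 0 200 100"><path d="M193 100l-10-25-83-25-60-25-26-25"/></svg>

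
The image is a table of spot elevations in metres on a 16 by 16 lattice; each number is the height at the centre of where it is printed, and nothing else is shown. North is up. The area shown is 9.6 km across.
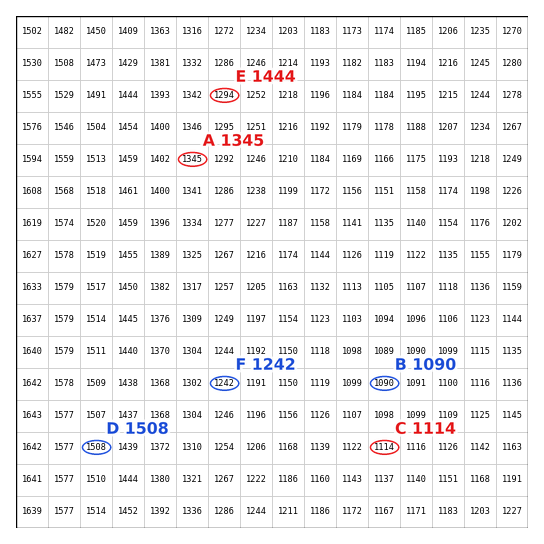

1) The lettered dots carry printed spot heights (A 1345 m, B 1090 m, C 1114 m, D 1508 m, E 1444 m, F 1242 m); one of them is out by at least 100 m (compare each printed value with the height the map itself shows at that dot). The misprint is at E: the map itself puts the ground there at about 1294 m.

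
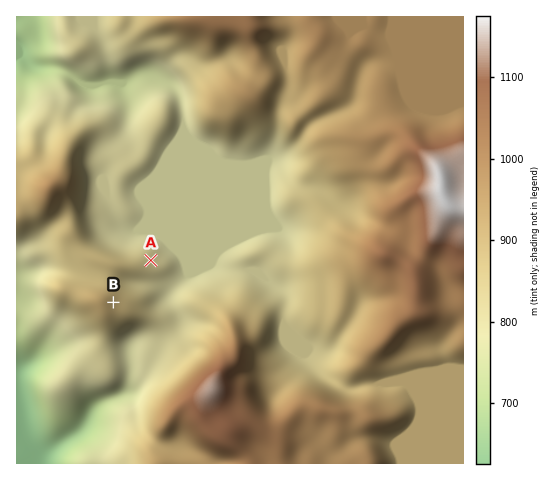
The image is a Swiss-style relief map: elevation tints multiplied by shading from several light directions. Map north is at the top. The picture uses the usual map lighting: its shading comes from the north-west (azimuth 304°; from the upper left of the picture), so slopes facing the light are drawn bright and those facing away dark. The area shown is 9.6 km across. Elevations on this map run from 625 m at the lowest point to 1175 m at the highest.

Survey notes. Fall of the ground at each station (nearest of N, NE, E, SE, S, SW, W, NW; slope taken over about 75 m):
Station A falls NE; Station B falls E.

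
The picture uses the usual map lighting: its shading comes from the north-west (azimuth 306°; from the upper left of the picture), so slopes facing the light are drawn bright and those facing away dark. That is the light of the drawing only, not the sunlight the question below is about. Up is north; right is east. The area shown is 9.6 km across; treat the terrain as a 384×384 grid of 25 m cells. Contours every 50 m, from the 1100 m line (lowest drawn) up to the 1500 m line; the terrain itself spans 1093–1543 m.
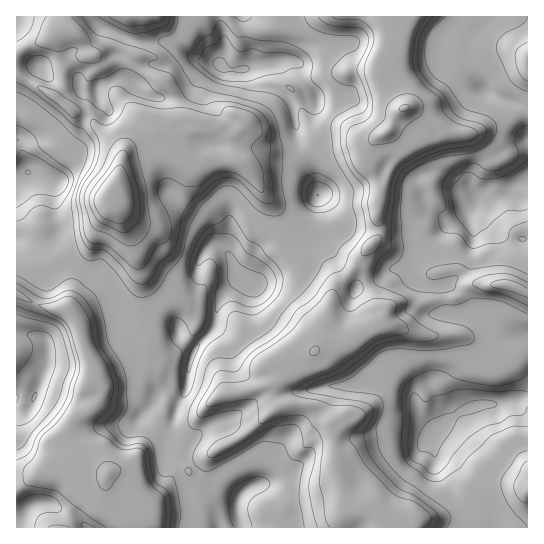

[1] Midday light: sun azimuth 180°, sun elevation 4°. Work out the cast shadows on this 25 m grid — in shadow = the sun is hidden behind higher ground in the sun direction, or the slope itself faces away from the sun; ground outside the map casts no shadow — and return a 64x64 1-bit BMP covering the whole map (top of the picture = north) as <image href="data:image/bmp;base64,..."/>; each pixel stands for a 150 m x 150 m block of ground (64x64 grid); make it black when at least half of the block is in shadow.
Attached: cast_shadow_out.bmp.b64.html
<image width="64" height="64" href="data:image/bmp;base64,Qk0+AgAAAAAAAD4AAAAoAAAAQAAAAEAAAAABAAEAAAAAAAACAAATCwAAEwsAAAIAAAAAAAAA////AAAAAAAfAAAYAAAAAD4AABAAABgAPgAAEAAA/AA8ACAPAAP8AAAAcA+AB/wAAADwB4AH/AAAAPAACA//BsAA4AAMH/+H4ADgAAQf/8PgD+EAAD//4+A/4cAAf//z+H/h8AA////8f+D4AA////w/+HAAD////h/oAAH3////D+8AD/////4Hx4B//fj//wfH+D/48Af/H4f+B/hwAf8fB/gA+AAAfz8H/AA4AAB+Pwf/AAAAAD5+G/+AAAAAvHgb/+AAAAE8eBn/8AA/gAB4Af/4Yf+AAPAB//z5/wAB8AD//vn+AD/wAP////gA//AD/////gD/8AP////wH//gA////+D//+AD//+PwP//wAP//8fA//+AAf//44D//wAB///wg///AADwf/gP//8AAAAf+A///gAAAA/wH//+ADAAD/AH//4AYAAfoAP//+BgAB+QB///4yAADwAD///3AAAPAAH///8AAAAAAB/9/wADAAAAA+H+AH4AAAABgP4B/AAAAAOA/gCAMAAAAwD+AAAwfAHAAH4AA7T+B/AAfnvHLv4H8AH////O/wf2A////8777/wP////zPH/8D/////gcf/gf3////Ah/+B8P///+OD/wHg////w8P/AAH///8D4f8HAf///AHg/h+B///4AOD+H8fwf/gAAHwf/4A/8AAAMAw=="/>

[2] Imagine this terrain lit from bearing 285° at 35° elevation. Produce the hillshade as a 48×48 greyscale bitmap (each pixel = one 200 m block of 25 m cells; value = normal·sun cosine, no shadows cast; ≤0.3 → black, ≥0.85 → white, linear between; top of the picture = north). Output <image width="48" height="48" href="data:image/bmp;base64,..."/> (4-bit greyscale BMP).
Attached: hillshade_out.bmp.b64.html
<image width="48" height="48" href="data:image/bmp;base64,Qk32BAAAAAAAAHYAAAAoAAAAMAAAADAAAAABAAQAAAAAAIAEAAATCwAAEwsAABAAAAAAAAAAAAAAABEREQAiIiIAMzMzAERERABVVVUAZmZmAHd3dwCIiIgAmZmZAKqqqgC7u7sAzMzMAN3d3QDu7u4A////AKu5dWmod3IEdmZpqYibuoeIh3YxR3d4h4mpmZh3d3MEd2RqqIibuod3d4YyV3d4iEWKqYh3d3MUd2RauYiruoiHd2RGeIiIqmVomIh3d1M2d3Q3qqmsuYd3VFV4iIiKu6l3iIh3dRN3d3ZEeZmtuYd2RGZpqZiKu7qIiIiHcwSIh2d2Z4idyXZkRVRay6iJvMyoiIiIgwSImWRXd4iL2nZDVCR5y7qIm97JiIdlhjaIm6Y0Z4mZunU0ZBN5q7upiL3qh3ZDeHeIiqmFNXiqqWQ0YwN4mru6mLztp1M0eIeJiImqdEaamHQSZBNniaqqqaze2WMSV4d6uFaKqFV4iYYxRCNmeImaqYrd64YgRnd63HVXqYd3eIdUQyVlZneImXnM7ZcwRmdozsh3eHZWd3iHdCZ2VWZmeGe83qcwR3dWvtqZmHYyNWeIdTR3dmZlRVac3schV3dUrcmbqId1MRNnd1RXiHd2VUV73sUTZ3dTnam9yYh3dSAld3Znd3d3d1V63ZIld3ZUfLic3KiId2MARnZmd3d3d2Z63WE3d3VWabqZvduYd3dRJFZmZmd3d2Z6zEFHh3VIhIuois25h4iHVEVmdmd3ZnZ5qDFXh3VXhGuomb3Kh3iYZURXeHd3d4iqhSNnh3dndEmYrLvMp2ipdEVnd3d3h2Z7pTV3h3d3ZDZ3rdq8yEephkZ3d3d3iTV6p2d4h1Z2ZTR3jOubylaYdmeIiamYd3eIiHeJpzNlV0NnisuZu4dlV3iHeaqoZIiIiHeKpjJDN1R4irqImrpjRniIh4iYh4iIiIealjMiBGaJmpiIibyEJGeIh4iIiJiImqeIdkQhAVeqmYh3iK3HI1d4dmmYiJiInch3ZVQRITeamId3iIvaQld2dWmqmJmIreuGMkUhREWJiHd3iIrKQldlVXmqqbqIvvyWMTRDNVaJh2dmipvaIFZlNHmamLqZ3/2XMCRVNGeJlkQznMzbIEZ1I3iIiJmJ7/6nMBNnUjaKlCQRfMvcQDd0JGd3eIiJz//YITR4YxSJciUyaau6UCd0JGdlVniJrP/qI1Z4dlV3UjZleLunYQNmQ2hjI2iZmc/rRHd3d3d2QkZ3icyXdiAkVEd2MZmZiL7aZXd3d3h2UzZ4ityXd3QiNDRmQ6qZiKy5h3d3Z3h2UjWJi9yZdndmVTElMpmImaqqiId3d3eHUiWKm9yqlmd3dmQ1Q4iJqXeLqIeIh4mXMjWJqrvMqWZlRWd3doiallabqHiYeKp1VlZ3q5rduoRTJHiHd5qoVWipd4mGZ4h3d3d3qondmYdSNnd4iJmIZmeIeJhUZ2Z4mZh4mYnMiHU0Z2eIiEWKdoZWeZdUUzeJqpmbqZrKh1Imd3eJqySKh3ZWd3ZUI1h3iJmsuavbhzA3d3eJvFV4eIZXh2VUM0iGd3iamIrtlzA3iIiKvKqHZmZmZmZ2QjeXd3eIh3jNp0AniIiJqsy5djR4dkNWZEeYh3d4h2esmGAGeHiImbzJdEioZTAVdVZ4mYiJl1V5h3MDZ3eIiA=="/>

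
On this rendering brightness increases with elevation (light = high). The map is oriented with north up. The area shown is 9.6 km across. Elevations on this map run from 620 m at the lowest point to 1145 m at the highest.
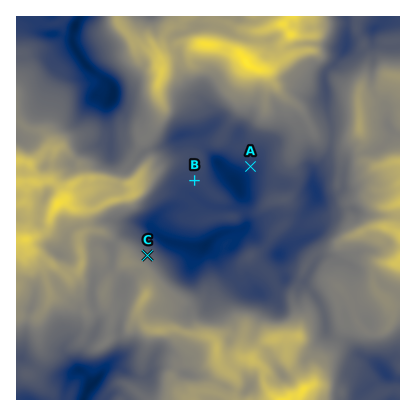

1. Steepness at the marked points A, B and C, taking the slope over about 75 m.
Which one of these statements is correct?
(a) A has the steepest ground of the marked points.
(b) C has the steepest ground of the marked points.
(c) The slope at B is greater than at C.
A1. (b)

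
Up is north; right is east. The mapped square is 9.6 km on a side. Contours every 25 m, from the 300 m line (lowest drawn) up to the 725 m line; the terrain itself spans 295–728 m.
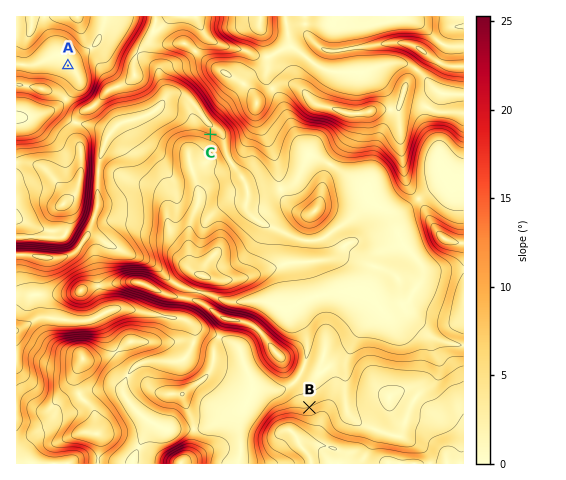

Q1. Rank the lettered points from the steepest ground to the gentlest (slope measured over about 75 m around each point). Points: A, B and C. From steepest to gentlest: C B A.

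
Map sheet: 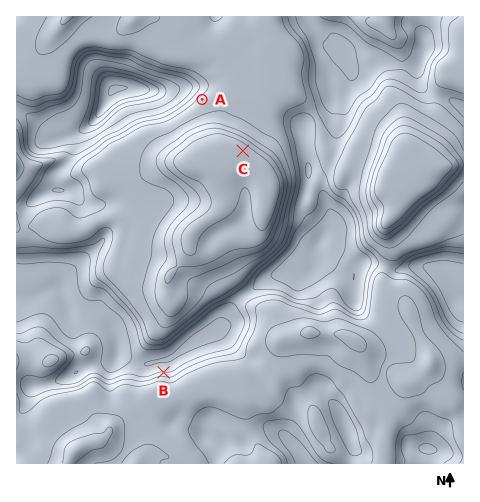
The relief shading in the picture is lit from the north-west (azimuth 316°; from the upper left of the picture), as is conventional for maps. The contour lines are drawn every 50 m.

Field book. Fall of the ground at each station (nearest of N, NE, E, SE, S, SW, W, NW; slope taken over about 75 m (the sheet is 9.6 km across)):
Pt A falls NW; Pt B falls N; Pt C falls NE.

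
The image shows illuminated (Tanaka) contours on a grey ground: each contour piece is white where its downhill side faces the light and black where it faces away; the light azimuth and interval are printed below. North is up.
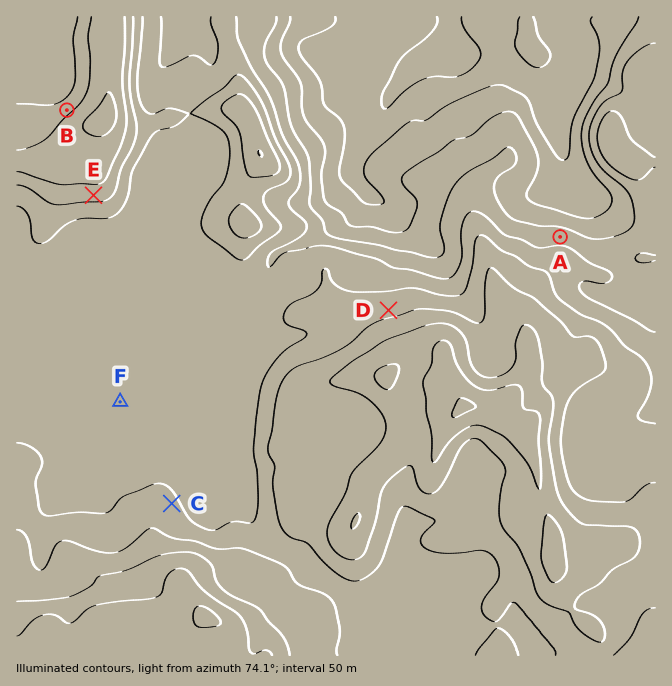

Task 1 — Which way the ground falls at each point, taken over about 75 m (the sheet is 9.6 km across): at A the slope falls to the N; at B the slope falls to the NW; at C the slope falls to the NE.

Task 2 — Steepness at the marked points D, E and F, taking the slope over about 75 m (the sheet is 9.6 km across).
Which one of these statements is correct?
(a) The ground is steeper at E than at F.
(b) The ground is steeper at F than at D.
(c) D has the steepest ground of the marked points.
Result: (a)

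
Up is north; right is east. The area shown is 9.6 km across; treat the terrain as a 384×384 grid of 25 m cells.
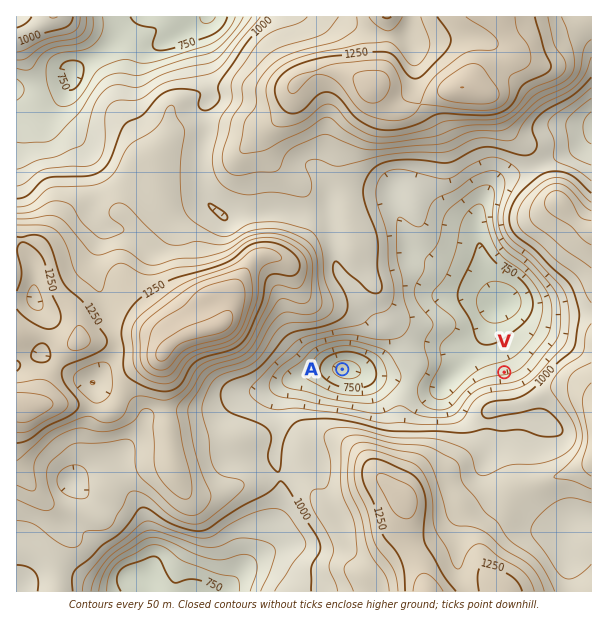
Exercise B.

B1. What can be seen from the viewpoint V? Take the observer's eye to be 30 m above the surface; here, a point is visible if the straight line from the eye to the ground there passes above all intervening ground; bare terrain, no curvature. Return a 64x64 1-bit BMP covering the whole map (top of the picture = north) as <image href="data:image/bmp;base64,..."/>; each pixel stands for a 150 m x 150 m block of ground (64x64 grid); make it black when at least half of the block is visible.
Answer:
<image width="64" height="64" href="data:image/bmp;base64,Qk0+AgAAAAAAAD4AAAAoAAAAQAAAAEAAAAABAAEAAAAAAAACAAATCwAAEwsAAAIAAAAAAAAA////AAAAAAAAAAAAAAAAAAAAAAAAAAAAAAAAAAAAAAAAAAAAAAAAAAAAAAAAAAAAAAAAAAAAAAAAAAAAAAAAAAAAAAAAAAAAAAAAAAAAAAAAAAAAAAAAAAAAAAAAAAAAAAAAAAAAAAAAAAAAADAAAAAAAAAAcAAAAABgAAD4AAAAAHAAAfgAAAAAeAAD+AAAAAB4AAf4AABgAH/gH/gAADgAf/D/OAAAHAB///w4AAAAAH//wBwEAAAAf/4AHA/AAAB/+AAOH/AAAP/8AA/f+AAA//4AD//4AAB//wAf//8AAD//gB///wAAB///////AAAB////+f8AAAD////5/wAAAPj/////AAAA+P////8AAABx+P///wAAAHHg////AAAAM+D///8AAAAzw////wAAAAPD////AAAAAIP///8AAAAAAf///wAAAAAB///8AAAAAAP/+HgAAAAAA+/wOAAAAAADz/gAAAAAAAfP+AAAAAAAD8/4AAAAAAAf//gAAAAAAB//+AAAAAAAH//8AAAAAB////wAAAAAH////gAAAAAP///+AAAAAAfn//8AAAAAA+OP/wAAAAAD44P/AAAAAAHggOGAAAAAAOAAAIAAAAAAAAABwAAAAAAAAACAAAAAAAAAAAAAAAAAAAAAAAAAAAAAAAAAAAAAAAAAAAAAAAAAAAAAAA=="/>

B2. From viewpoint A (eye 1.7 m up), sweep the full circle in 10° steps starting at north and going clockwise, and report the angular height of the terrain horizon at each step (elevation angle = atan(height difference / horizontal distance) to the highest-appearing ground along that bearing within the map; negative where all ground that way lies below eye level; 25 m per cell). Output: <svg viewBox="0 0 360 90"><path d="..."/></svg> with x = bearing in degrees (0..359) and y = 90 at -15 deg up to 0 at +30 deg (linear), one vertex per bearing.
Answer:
<svg viewBox="0 0 360 90"><path d="M0 18l10 1 10 2 10 1 10 3 10 4 10 4 10 4 10 1 10 2 10 1 10-1 10-2 10-1 10-6 10-5 10-6 10-1 10 0 10 0 10 1 10 3 10 3 10 4 10 4 10 2 10 2 10-5 10-7 10-8 10 1 10 3 10-2 10-3 10-1 10 0"/></svg>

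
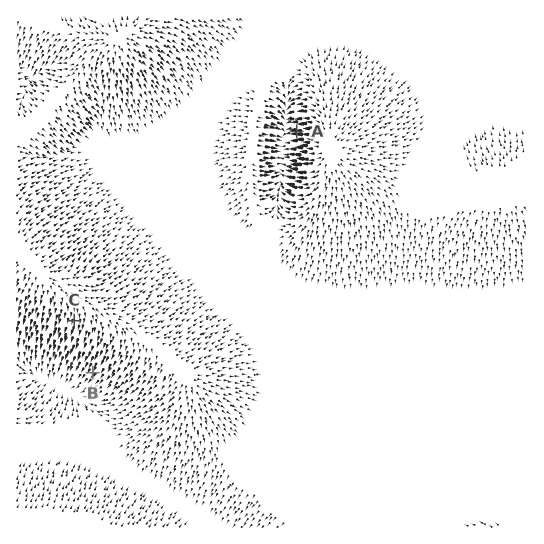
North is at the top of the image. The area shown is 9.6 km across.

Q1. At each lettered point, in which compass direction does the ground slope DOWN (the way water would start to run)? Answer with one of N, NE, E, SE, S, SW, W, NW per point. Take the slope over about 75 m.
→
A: W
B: SW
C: S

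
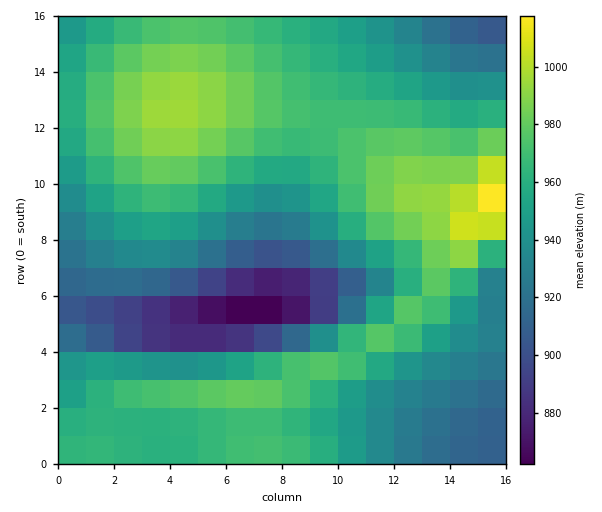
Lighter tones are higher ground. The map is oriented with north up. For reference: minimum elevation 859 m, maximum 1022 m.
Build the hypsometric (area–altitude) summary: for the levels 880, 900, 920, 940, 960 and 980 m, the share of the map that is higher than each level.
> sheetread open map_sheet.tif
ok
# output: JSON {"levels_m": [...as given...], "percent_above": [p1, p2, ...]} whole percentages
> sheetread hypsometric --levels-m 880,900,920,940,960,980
{"levels_m": [880, 900, 920, 940, 960, 980], "percent_above": [96, 92, 83, 68, 49, 15]}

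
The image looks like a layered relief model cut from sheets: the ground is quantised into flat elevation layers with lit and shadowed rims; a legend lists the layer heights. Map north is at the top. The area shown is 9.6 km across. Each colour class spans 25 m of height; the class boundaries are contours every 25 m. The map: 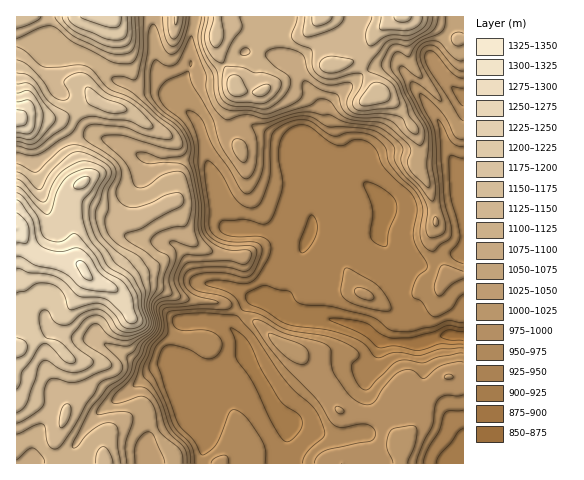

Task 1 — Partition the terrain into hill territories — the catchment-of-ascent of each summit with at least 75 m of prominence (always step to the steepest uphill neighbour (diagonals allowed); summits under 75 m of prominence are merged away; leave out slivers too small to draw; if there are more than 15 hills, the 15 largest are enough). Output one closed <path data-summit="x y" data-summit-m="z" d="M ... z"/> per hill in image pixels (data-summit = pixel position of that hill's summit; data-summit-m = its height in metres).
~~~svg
<path data-summit="17 229" data-summit-m="1325" d="M251 124l-10 0-37 12-1 4 5 25-4-4-53-1-56-25-28 6-33 22-18-4 1 305 447-1 0-263-13 5-24 5-31 0-10-3-4-8-20-17-39 1-5 3-1-18-5-14-5-5z"/><path data-summit="403 17" data-summit-m="1204" d="M463 16l-267 0-5 20 0 30-8 16 5 29 10 13 5 13 38-13 10 0 56 25 8 11 4 25 4-2 39-1 20 17 4 8 10 3 31 0 31-7 6-4 0-18-18-34-4-17 18-10 4-7z"/><path data-summit="17 118" data-summit-m="1288" d="M49 43l-33 0 1 115 17 5 33-22 28-6 56 25 41 0 15 2-2-16-7-22-9-11-16-9-11-12-4-2-19 0-21-9-10-7-14-14-32-9z"/><path data-summit="110 17" data-summit-m="1239" d="M153 16l-136 0-1 26 33 1 13 8 25 6 11 7 15 15 26 11 19 0 15 14 14 8-3-20-17-7-10-15z"/>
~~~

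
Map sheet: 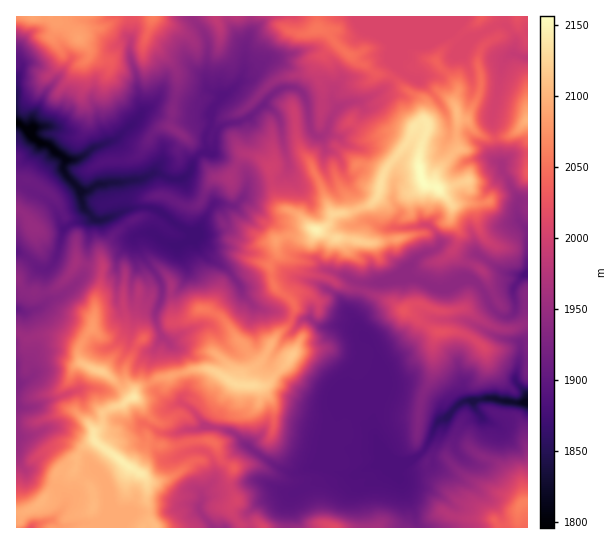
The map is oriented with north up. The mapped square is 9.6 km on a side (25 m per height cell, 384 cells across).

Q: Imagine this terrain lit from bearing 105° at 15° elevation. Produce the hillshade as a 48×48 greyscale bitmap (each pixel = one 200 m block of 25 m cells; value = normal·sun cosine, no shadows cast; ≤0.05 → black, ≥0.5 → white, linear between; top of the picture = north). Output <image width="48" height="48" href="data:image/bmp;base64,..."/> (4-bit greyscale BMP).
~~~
<image width="48" height="48" href="data:image/bmp;base64,Qk32BAAAAAAAAHYAAAAoAAAAMAAAADAAAAABAAQAAAAAAIAEAAATCwAAEwsAABAAAAAAAAAAAAAAABEREQAiIiIAMzMzAERERABVVVUAZmZmAHd3dwCIiIgAmZmZAKqqqgC7u7sAzMzMAN3d3QDu7u4A////AMplZ3d3ZovKmYZmaJYxJXhleIZFZlQ1ZmiIZnd3d625lleZmYZDRnZVaHQkZlRDRiNodmd3d7/JhlaMyYdmZ3ZmZ2Q0VWZTIzEWd3d2d67rl2abuod3d3d3d2VDRWVEMlIDd3dlZ5vdqHa9uIh3d3d3d2VVVVVUM0MAV4dUacp4qoadyqiHd3d3d2VlVmVERCMwJnZXmbqGeJiauZqYd3d3d3ZVZ2VlVTIzEUaJmIiYdovJV7yod3d3dmh1VWd2RFUzIBaZmImHZou4Vt6od3d3dlimRXh2Q0VkIAaaqYiql3d4mN+5d3d3dkfJRXdmVERDMzV5qpmJlld4q+/Jh3d3dka8ZHZWZlUxJUI2m8uXZVZ3i//ah3d3dkWrqWZoiEREVERCS8qpVVV3i//rl3d3dlSKqpqHm1UxR2VVZ4eaZVVniu/9qHd3dlRpqHiaqWZBBFaZh0NWZVd3d57/yod3dlRYqWacpmZRAWiZiWQyI1ZmZ2r/7Kh3dURYqFacuWZSAYl3ipdjEVdmVmXP7Ll3ZUNZp1abumZTAGmpZ7lkM1VXVIWP26h3VERHmGiqqWZUIDm6dphmVEV4Uml86oh2REVWiZmHiWVUIBnJiHRGZleoVDe6zJdkM2eHiIiYZlZUIBfKiJQjNoqoZUSrvrdTI2h3eJqIdnd2QQW5eJczJHqWRFearbdURVaIVYmJhXdmdROZd5dmNFiVEmibqImHZlZ3ZWeKhJhkV0SId3Z4U1dkI4mZmqiJh3Z3iGaauoh0JmWZeFaHVVQiNYmaqYiau4ZXmHiZq2aHNWWad3d2ZUITRHmZh4q6zclleZd4rEaZRXWKh3d3ZTIRJHhoh4iKvO2nWJd5rFabZYZXmHd3dSIhEkZEiYiJh5vKeZmZmWeamIZEaId3djMzIjM0aamImIp0jLrKmXiZqoZ2RodmiFRDIRRlJImZmYmWbMvdqIiIqmV3ZWZmaIVUECVjJWVHqHiHe7nPuHd5unVWZUZ3RWaHM1ZSRmUjl1Z4qry8qHeKp3h3ZlZ2MkaIRGZDV1QieEV5l6/ZU3iac1iIiIZoQTV3RYY1d1RBSFWJqJ3HMoiZhDRneJdodUI1VoY2hjNSFWaYnMynQqmWR4ZVVohnmEE2VnVXdUVDEleped6oZbhEVpmGVGhmqVJGRmV4ZUREMTabibqGeIZERXmZdDV4mGRVNWWIZUVDMhWbiLyDJIdWRYmql0NpmGVnRESHZkZkIhOKds2EEGZVZYmruWNZmHVGhSSHWGVlMyNnV7yVECREd4icyoVYmIdUZ0V1V3d2VERVSJqmMQJVV4eM2ohoqYd1NXZVZ2ZodWZER4mnQwA2RZiLyYl4qYeHVEVmd3ZniHdlV3inVDITVYqct5qZmIiHZkM1d2aJh3ZXhlioZiIUd3qrlqupiHmXdmVEVmeJh3Znh2eYdxEmd5u6dZupiHmnVUV3Zoh4h3d2d2aJh1Q2d4m7hIu5l2m4QjVneJl3d3d3d3d3h3h3d4malWzbhWiZY0VVeJh3d3d3dmeHdw=="/>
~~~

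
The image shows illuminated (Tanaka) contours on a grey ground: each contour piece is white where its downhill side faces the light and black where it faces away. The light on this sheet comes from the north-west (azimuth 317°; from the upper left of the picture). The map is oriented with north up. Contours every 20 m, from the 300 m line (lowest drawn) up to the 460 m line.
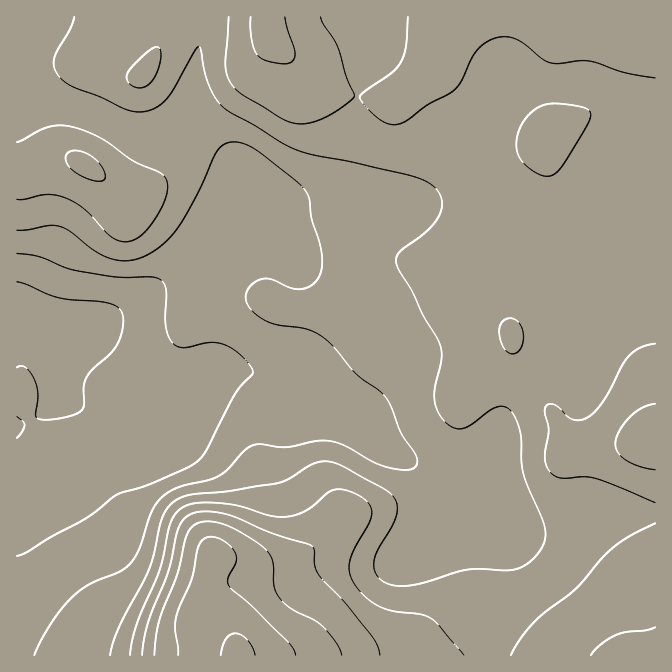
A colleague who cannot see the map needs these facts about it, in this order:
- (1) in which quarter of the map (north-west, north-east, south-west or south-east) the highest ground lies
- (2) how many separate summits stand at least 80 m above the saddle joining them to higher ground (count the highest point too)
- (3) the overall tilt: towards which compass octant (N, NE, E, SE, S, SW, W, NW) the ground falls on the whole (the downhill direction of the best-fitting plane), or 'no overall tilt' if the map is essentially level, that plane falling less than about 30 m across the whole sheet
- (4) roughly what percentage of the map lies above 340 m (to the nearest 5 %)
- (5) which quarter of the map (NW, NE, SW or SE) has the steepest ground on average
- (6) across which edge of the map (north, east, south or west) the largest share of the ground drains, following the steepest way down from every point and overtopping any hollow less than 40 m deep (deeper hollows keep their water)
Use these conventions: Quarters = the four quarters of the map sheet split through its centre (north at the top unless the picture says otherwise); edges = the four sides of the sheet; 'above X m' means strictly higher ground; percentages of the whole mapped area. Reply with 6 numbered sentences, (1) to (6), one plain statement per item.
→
(1) The highest point lies in the south-west quarter of the map.
(2) Counting only tops that stand 80 m proud, the map has 1 summit.
(3) The general tilt is down to the west (the land rises towards the east).
(4) Ground above 340 m makes up about 75 % of the sheet.
(5) The steepest ground, on average, is in the south-west quarter.
(6) Drainage is mainly to the west: more ground falls towards that edge than towards any other.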